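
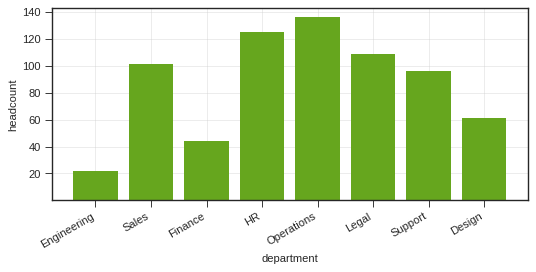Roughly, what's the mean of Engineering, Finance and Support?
(20 + 40 + 100) / 3 ≈ 53.

≈ 53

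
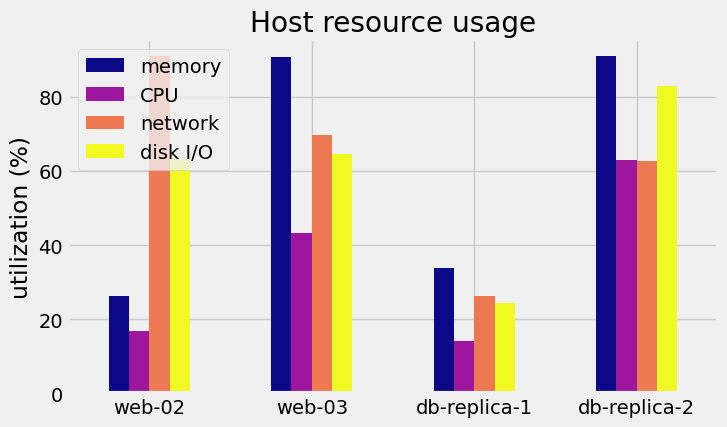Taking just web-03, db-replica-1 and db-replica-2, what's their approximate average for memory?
≈ 70

(90 + 30 + 90) / 3 ≈ 70.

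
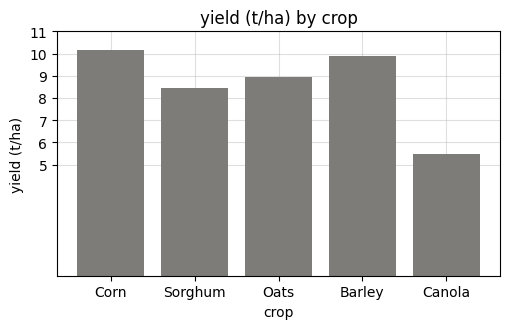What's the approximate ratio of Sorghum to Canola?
Sorghum ≈ 8, Canola ≈ 5; 8/5 ≈ 1.6.

≈ 1.6×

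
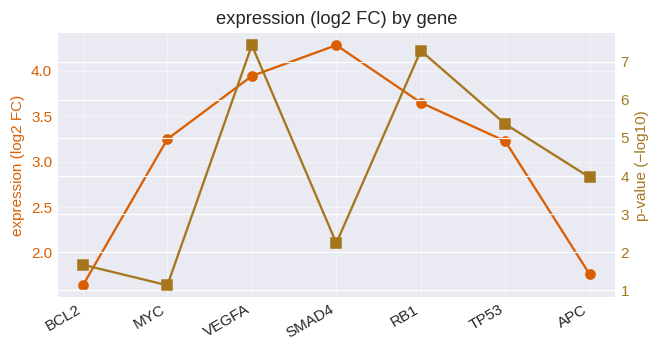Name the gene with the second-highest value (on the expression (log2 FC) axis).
Top 3 (on the expression (log2 FC) axis): SMAD4 ≈ 4.5, VEGFA ≈ 4.0, RB1 ≈ 3.5.

VEGFA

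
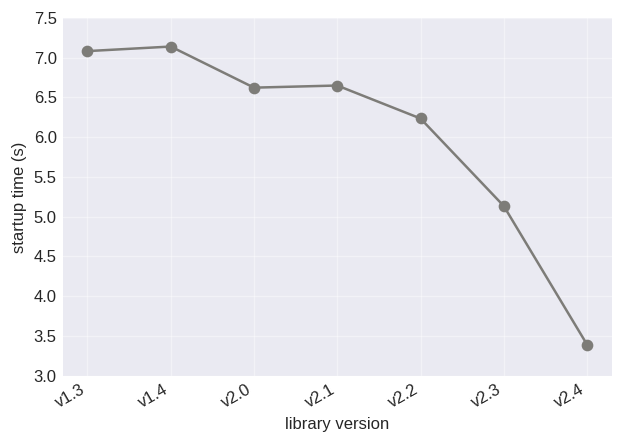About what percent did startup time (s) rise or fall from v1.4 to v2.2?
v1.4 ≈ 7.0, v2.2 ≈ 6.0; (6.0 − 7.0) / 7.0 ≈ -14.3%.

≈ -14.3%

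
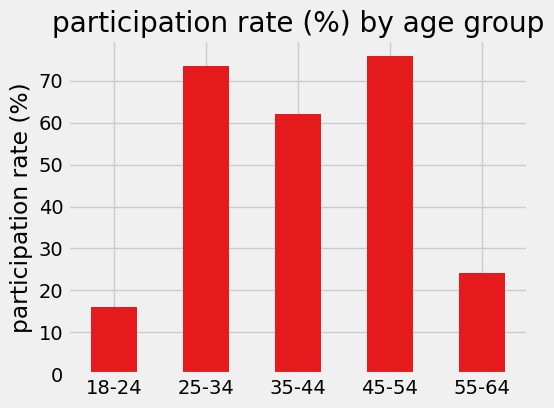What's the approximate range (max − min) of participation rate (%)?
≈ 60

Max 45-54 ≈ 80, min 18-24 ≈ 20; range ≈ 60.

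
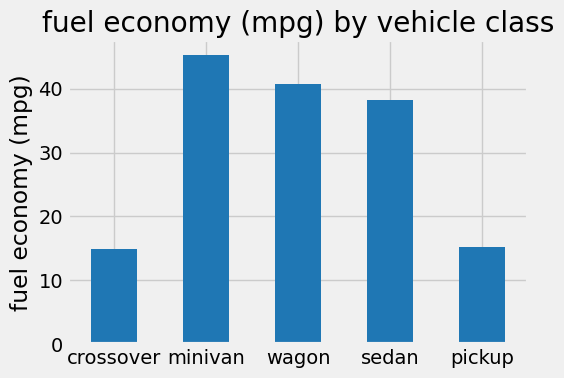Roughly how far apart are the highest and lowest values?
Max minivan ≈ 45, min crossover ≈ 15; range ≈ 30.

≈ 30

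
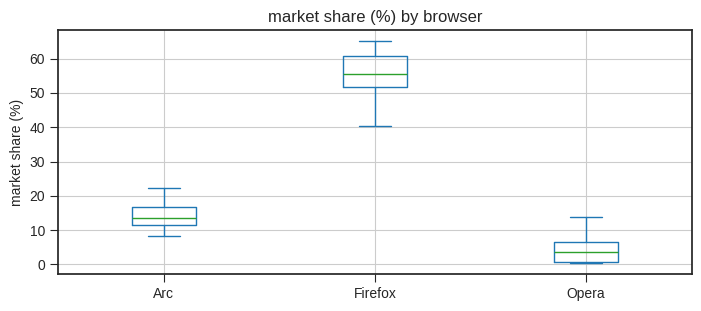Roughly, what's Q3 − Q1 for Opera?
≈ 5

Q3 ≈ 5, Q1 ≈ 0; IQR ≈ 5.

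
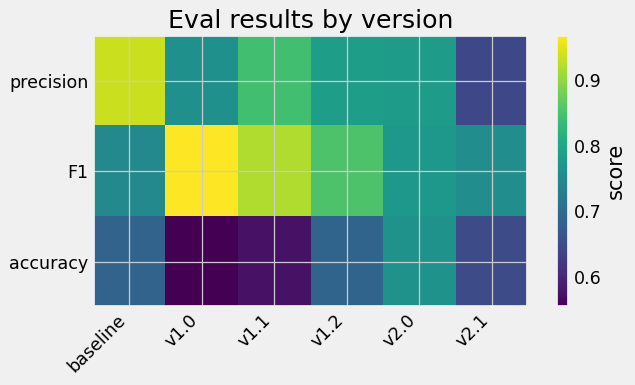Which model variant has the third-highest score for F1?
Top 4 for F1: v1.0 ≈ 0.95, v1.1 ≈ 0.90, v1.2 ≈ 0.85, v2.0 ≈ 0.75.

v1.2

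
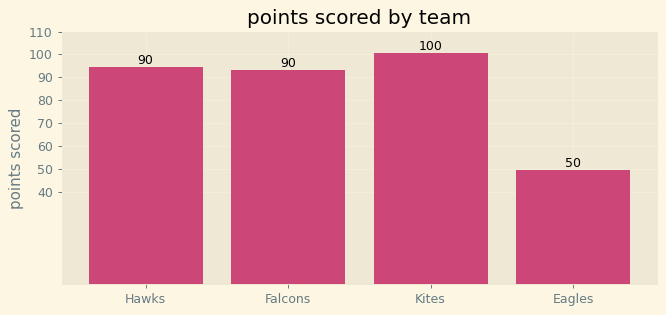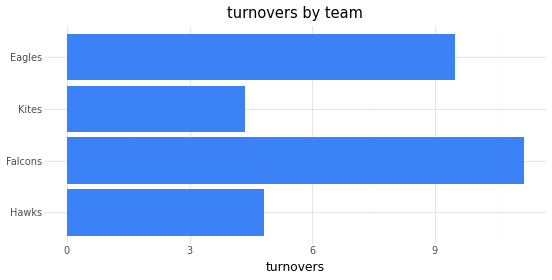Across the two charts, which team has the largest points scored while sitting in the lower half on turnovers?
Kites

Chart 2 median turnovers ≈ 8; below-median teams: Hawks, Kites. Among those, Kites has the highest points scored (≈ 100).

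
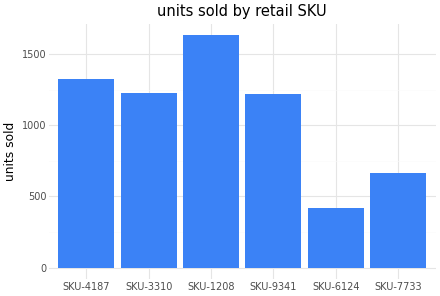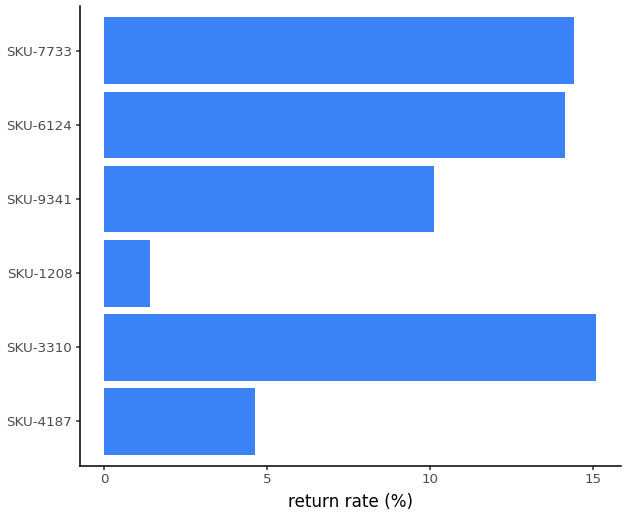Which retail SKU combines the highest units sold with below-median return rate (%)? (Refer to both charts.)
SKU-1208

Chart 2 median return rate (%) ≈ 12; below-median retail SKUs: SKU-4187, SKU-1208, SKU-9341. Among those, SKU-1208 has the highest units sold (≈ 1600).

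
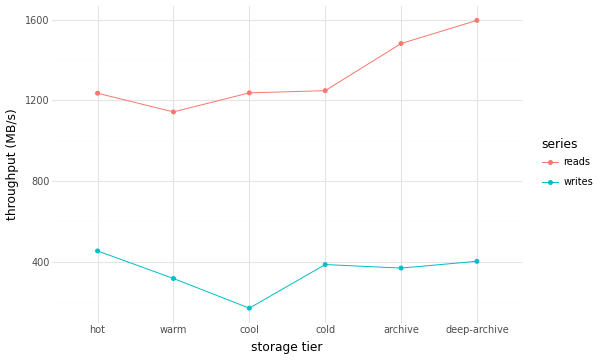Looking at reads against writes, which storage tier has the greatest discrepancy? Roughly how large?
deep-archive: reads ≈ 1600, writes ≈ 400 → gap ≈ 1200. Next-largest (archive) is only ≈ 1000.

deep-archive, ≈ 1200 MB/s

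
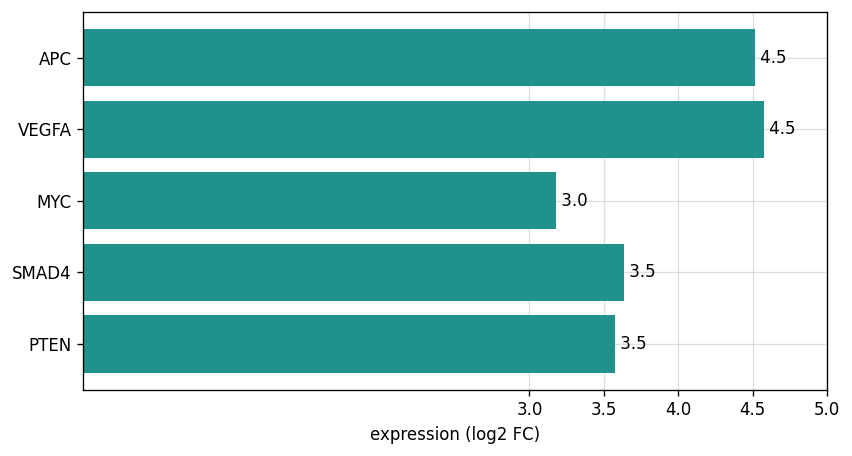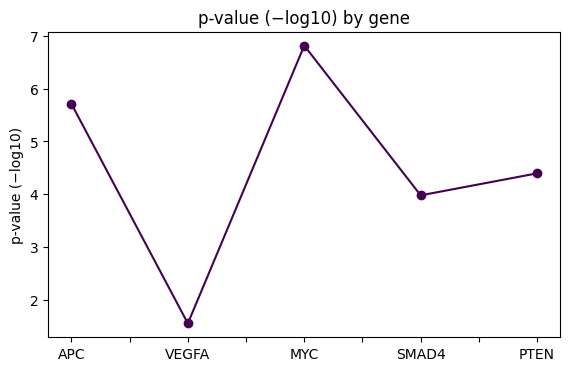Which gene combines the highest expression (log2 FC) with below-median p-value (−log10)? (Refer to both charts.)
Chart 2 median p-value (−log10) ≈ 4; below-median genes: VEGFA, SMAD4. Among those, VEGFA has the highest expression (log2 FC) (≈ 4.5).

VEGFA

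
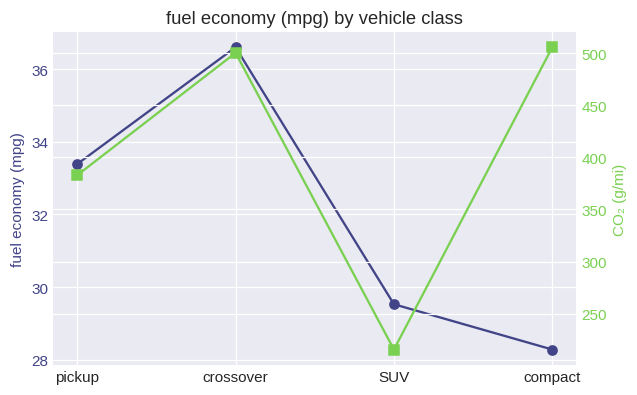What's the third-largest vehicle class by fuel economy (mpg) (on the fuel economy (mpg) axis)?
Top 4 (on the fuel economy (mpg) axis): crossover ≈ 37, pickup ≈ 33, SUV ≈ 30, compact ≈ 28.

SUV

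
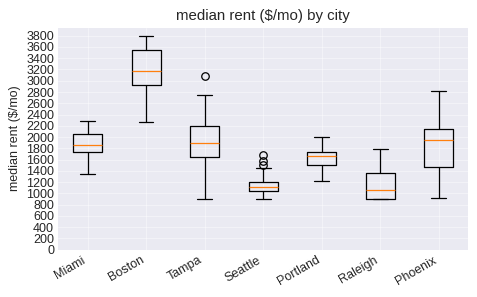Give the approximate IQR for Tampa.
Q3 ≈ 2200, Q1 ≈ 1600; IQR ≈ 600.

≈ 600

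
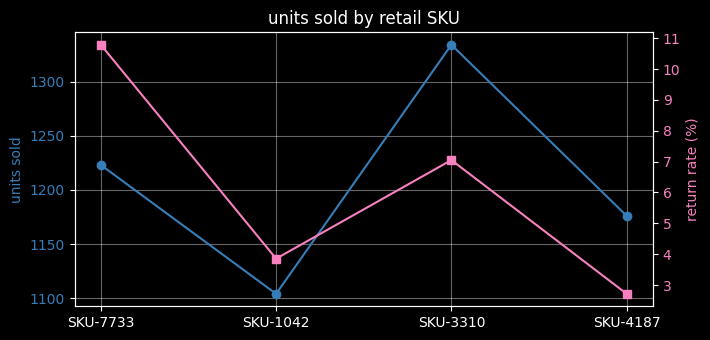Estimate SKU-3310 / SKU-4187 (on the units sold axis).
SKU-3310 ≈ 1340, SKU-4187 ≈ 1180; 1340/1180 ≈ 1.14.

≈ 1.14×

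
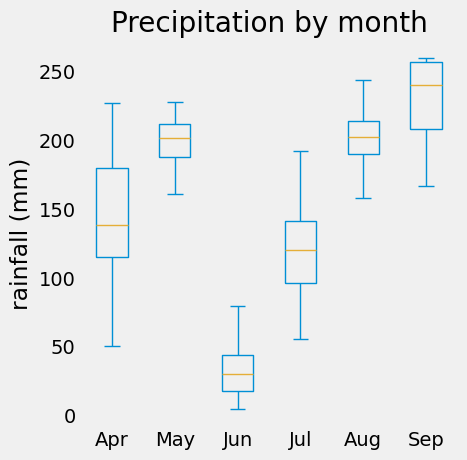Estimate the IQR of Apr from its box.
Q3 ≈ 180, Q1 ≈ 120; IQR ≈ 60.

≈ 60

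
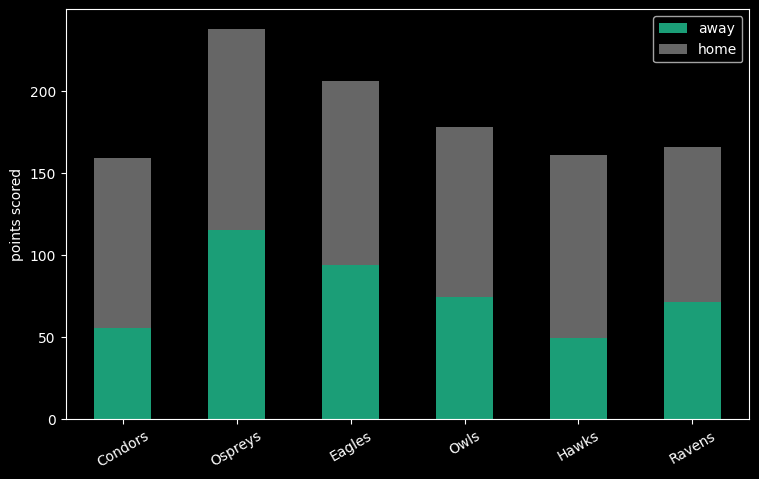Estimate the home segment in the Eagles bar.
≈ 100

home top ≈ 200, bottom ≈ 100; segment ≈ 100.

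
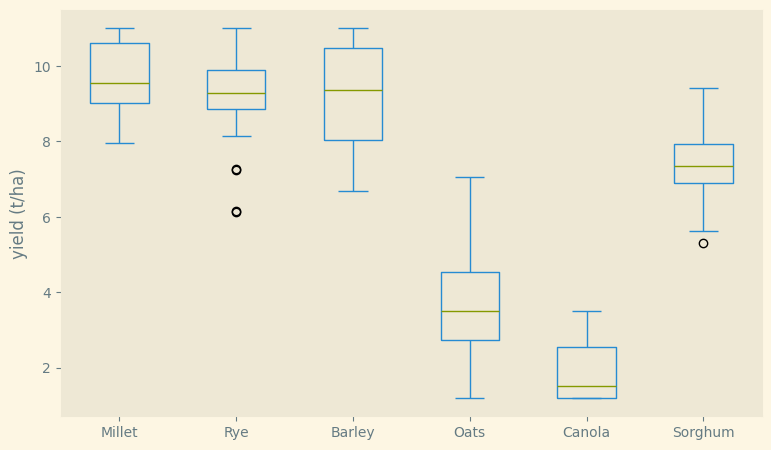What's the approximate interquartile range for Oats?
Q3 ≈ 5, Q1 ≈ 3; IQR ≈ 2.

≈ 2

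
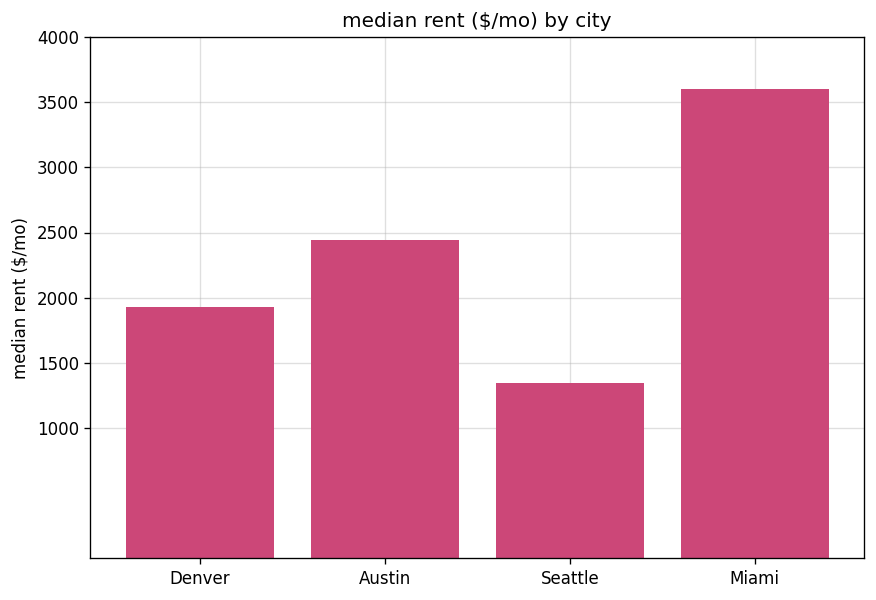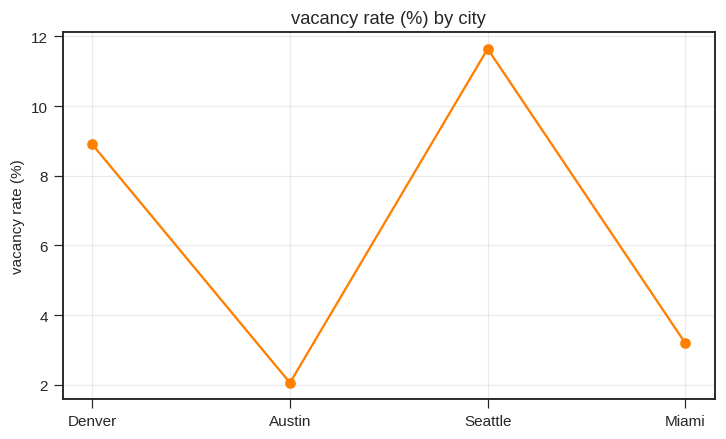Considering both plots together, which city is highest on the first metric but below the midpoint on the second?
Chart 2 median vacancy rate (%) ≈ 6; below-median cities: Austin, Miami. Among those, Miami has the highest median rent ($/mo) (≈ 3500).

Miami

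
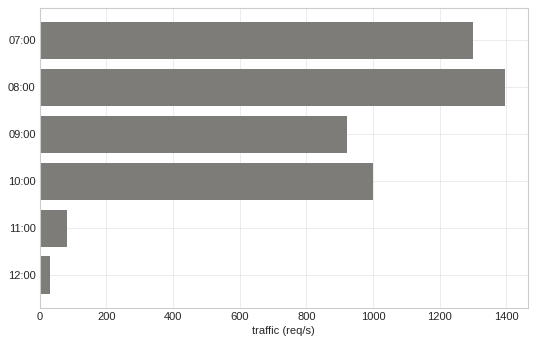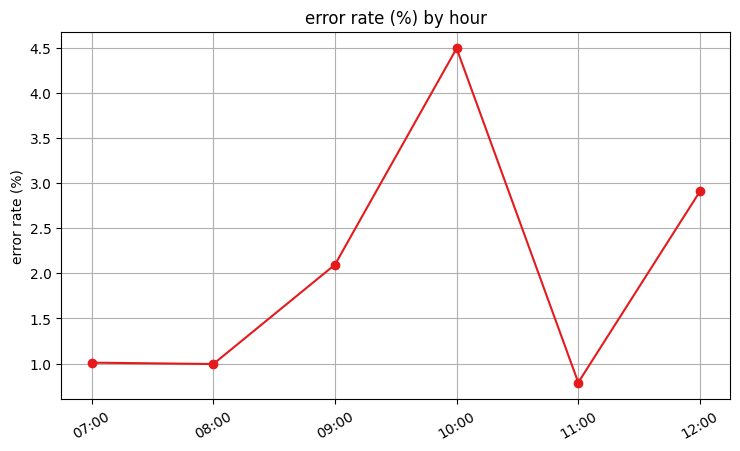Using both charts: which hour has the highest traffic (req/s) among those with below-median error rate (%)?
08:00

Chart 2 median error rate (%) ≈ 1.5; below-median hours: 07:00, 08:00, 11:00. Among those, 08:00 has the highest traffic (req/s) (≈ 1400).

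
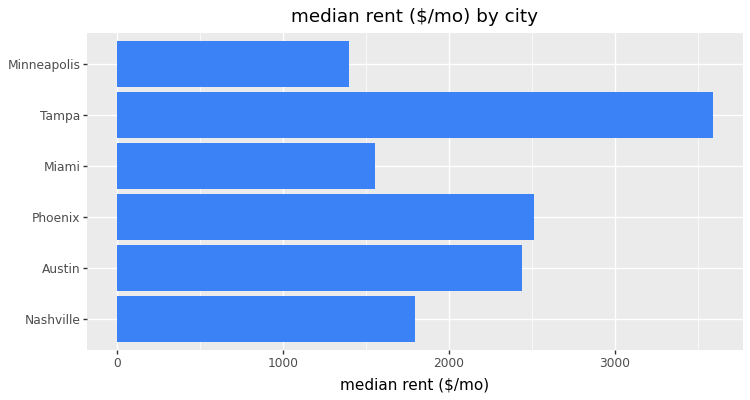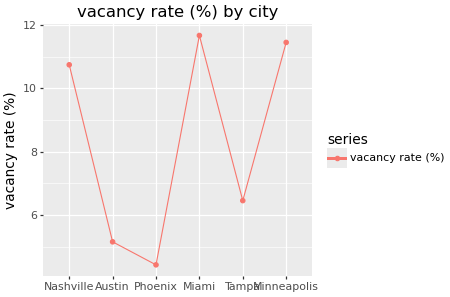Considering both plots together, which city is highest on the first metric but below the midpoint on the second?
Tampa

Chart 2 median vacancy rate (%) ≈ 8; below-median cities: Austin, Phoenix, Tampa. Among those, Tampa has the highest median rent ($/mo) (≈ 3500).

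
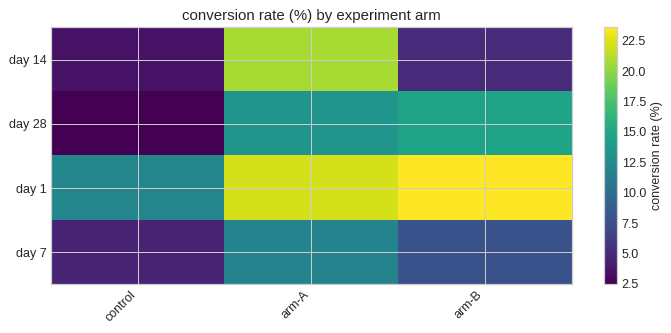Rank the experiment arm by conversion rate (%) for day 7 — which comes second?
arm-B

Top 3 for day 7: arm-A ≈ 12, arm-B ≈ 8, control ≈ 4.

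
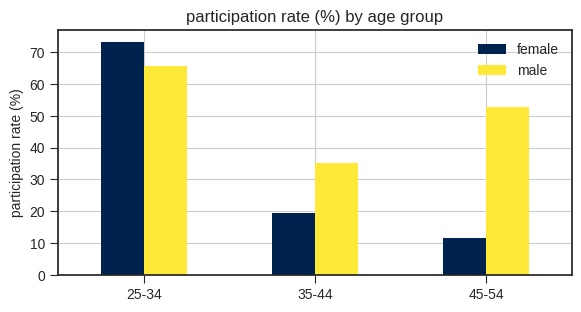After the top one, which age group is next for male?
45-54

Top 3 for male: 25-34 ≈ 70, 45-54 ≈ 50, 35-44 ≈ 40.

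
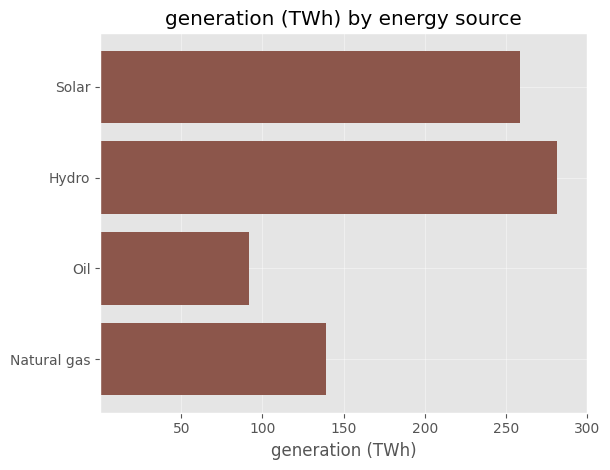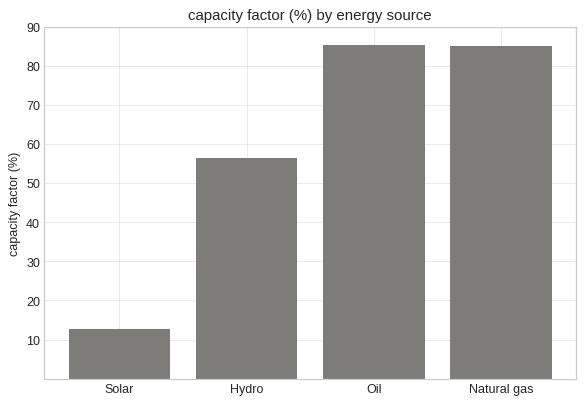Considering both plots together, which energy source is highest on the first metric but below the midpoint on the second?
Chart 2 median capacity factor (%) ≈ 70; below-median energy sources: Solar, Hydro. Among those, Hydro has the highest generation (TWh) (≈ 300).

Hydro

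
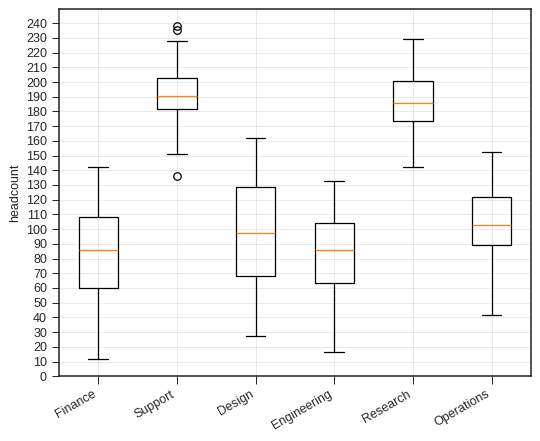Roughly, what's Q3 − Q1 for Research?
Q3 ≈ 200, Q1 ≈ 170; IQR ≈ 30.

≈ 30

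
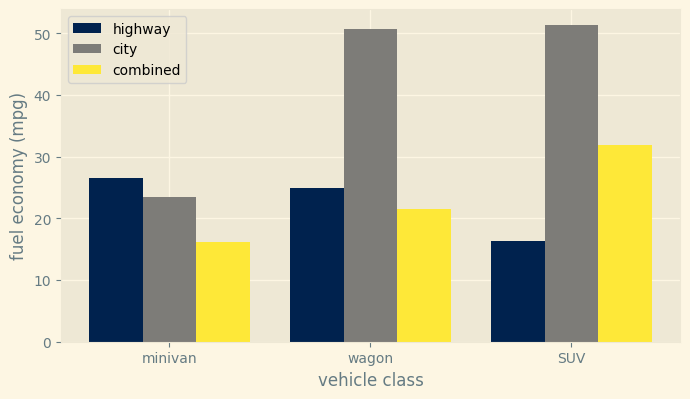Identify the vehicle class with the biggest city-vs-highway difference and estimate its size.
SUV: city ≈ 50, highway ≈ 15 → gap ≈ 35. Next-largest (wagon) is only ≈ 25.

SUV, ≈ 35 mpg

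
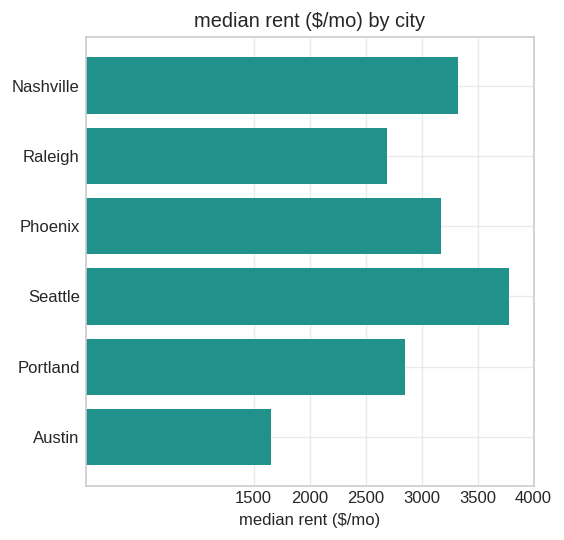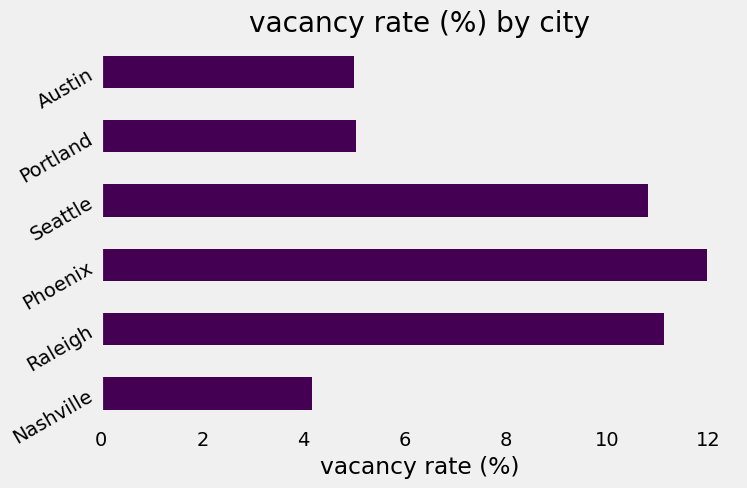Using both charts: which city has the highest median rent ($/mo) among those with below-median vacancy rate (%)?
Chart 2 median vacancy rate (%) ≈ 8; below-median cities: Nashville, Portland, Austin. Among those, Nashville has the highest median rent ($/mo) (≈ 3500).

Nashville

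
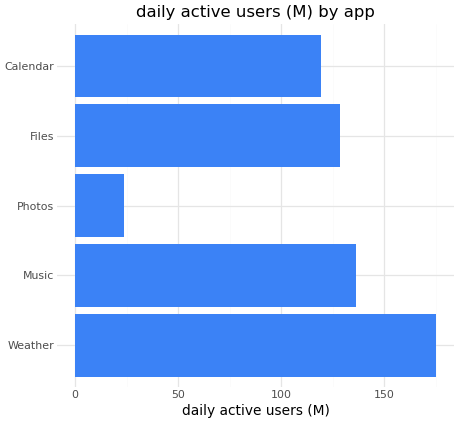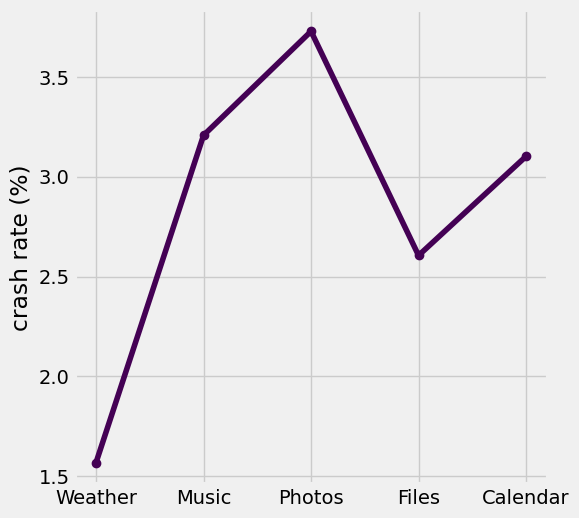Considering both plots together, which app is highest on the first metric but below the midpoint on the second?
Chart 2 median crash rate (%) ≈ 3; below-median apps: Weather, Files. Among those, Weather has the highest daily active users (M) (≈ 180).

Weather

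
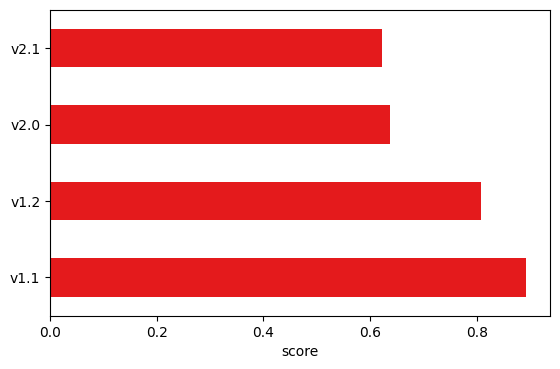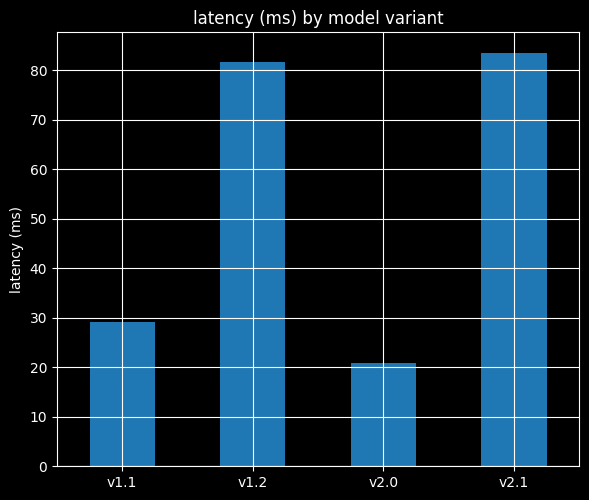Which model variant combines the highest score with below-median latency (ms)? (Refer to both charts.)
v1.1

Chart 2 median latency (ms) ≈ 60; below-median model variants: v1.1, v2.0. Among those, v1.1 has the highest score (≈ 0.9).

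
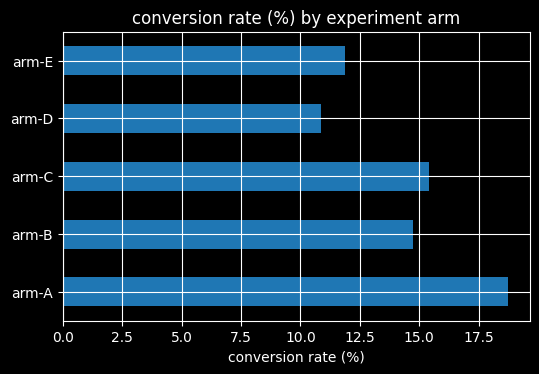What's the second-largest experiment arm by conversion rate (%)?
Top 3: arm-A ≈ 18, arm-C ≈ 16, arm-B ≈ 14.

arm-C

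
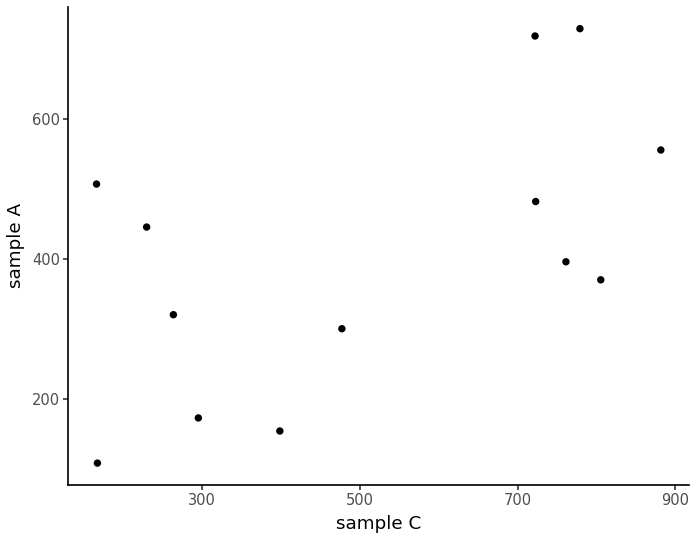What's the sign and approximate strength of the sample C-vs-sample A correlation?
Points are positively correlated; moderate (|r| ≈ 0.6).

positive, moderate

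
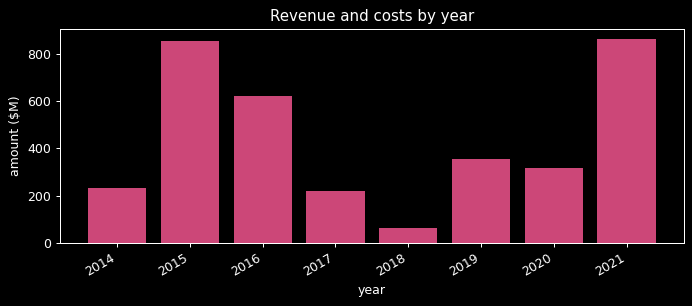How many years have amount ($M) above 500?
Above 500: 2015, 2016, 2021.

3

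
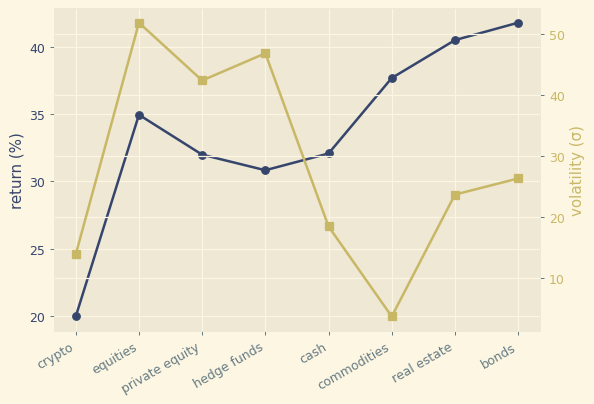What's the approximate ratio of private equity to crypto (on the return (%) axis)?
private equity ≈ 32, crypto ≈ 20; 32/20 ≈ 1.6.

≈ 1.6×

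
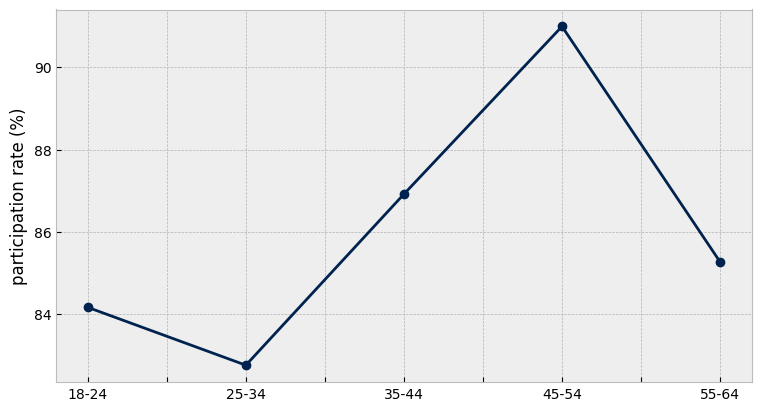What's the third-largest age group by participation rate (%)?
Top 4: 45-54 ≈ 91, 35-44 ≈ 87, 55-64 ≈ 85, 18-24 ≈ 84.

55-64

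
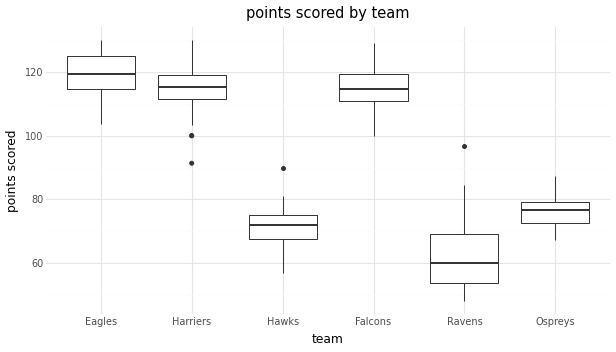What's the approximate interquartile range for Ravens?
≈ 15

Q3 ≈ 70, Q1 ≈ 55; IQR ≈ 15.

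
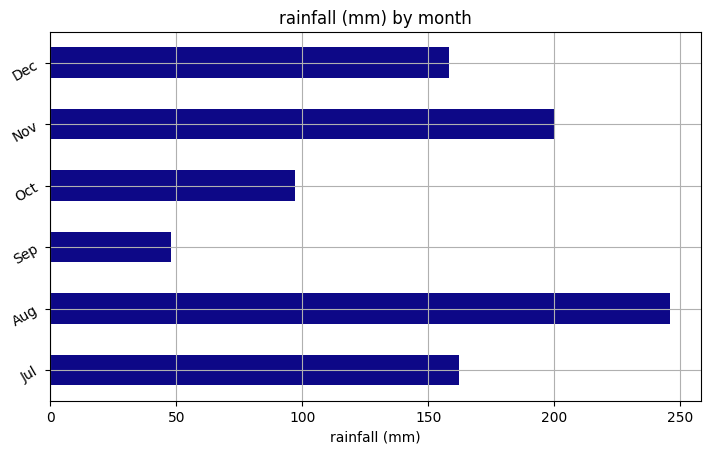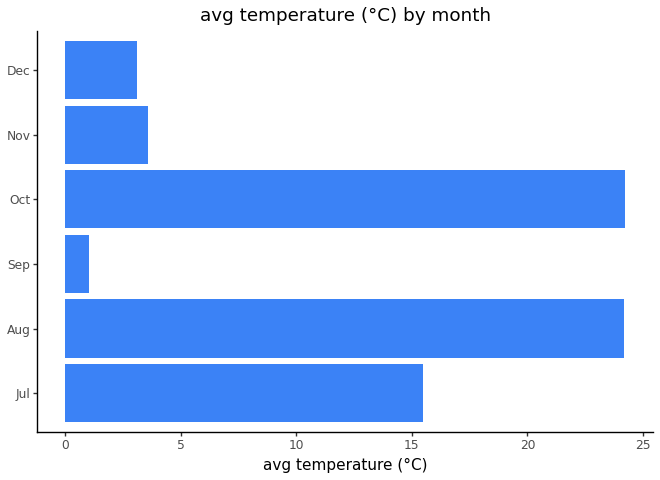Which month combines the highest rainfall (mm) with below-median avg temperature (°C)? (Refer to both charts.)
Chart 2 median avg temperature (°C) ≈ 10; below-median months: Sep, Nov, Dec. Among those, Nov has the highest rainfall (mm) (≈ 200).

Nov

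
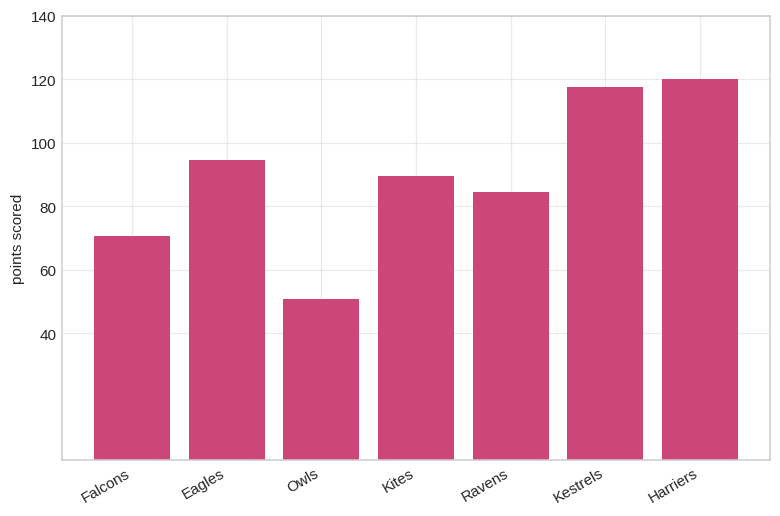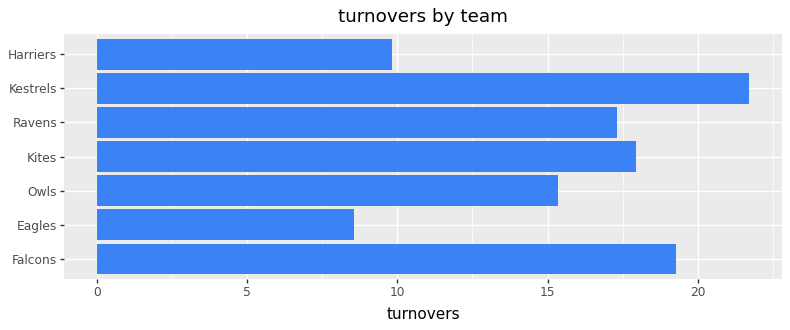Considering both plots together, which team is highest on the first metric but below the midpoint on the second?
Harriers

Chart 2 median turnovers ≈ 18; below-median teams: Eagles, Owls, Harriers. Among those, Harriers has the highest points scored (≈ 120).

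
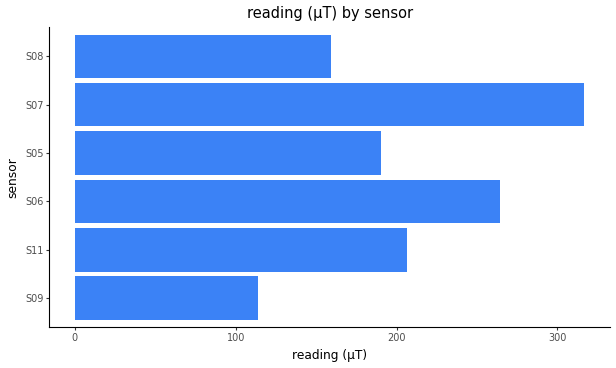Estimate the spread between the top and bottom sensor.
Max S07 ≈ 300, min S09 ≈ 100; range ≈ 200.

≈ 200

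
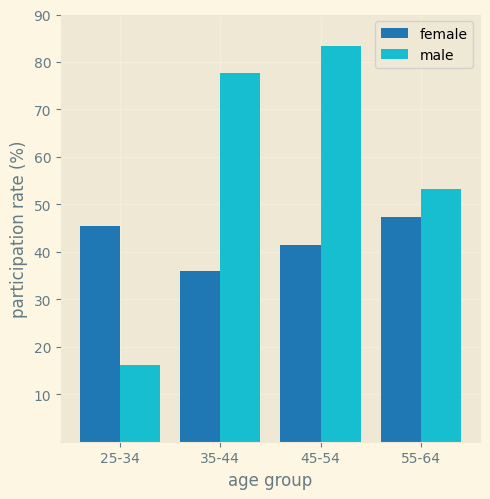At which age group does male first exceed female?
35-44

25-34: male ≈ 20 vs female ≈ 50 (not yet); 35-44: male ≈ 80 vs female ≈ 40 (first crossover).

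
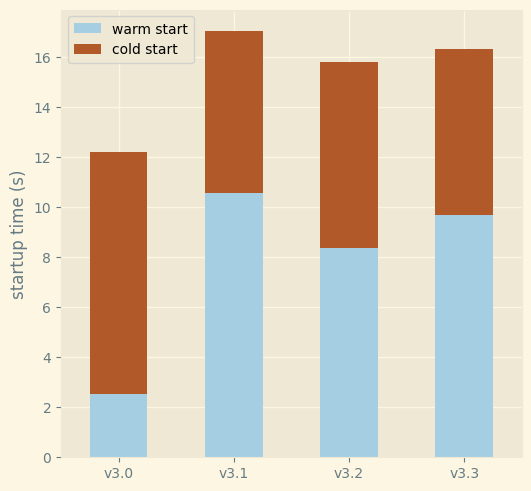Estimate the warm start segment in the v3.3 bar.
≈ 10

warm start top ≈ 10, bottom ≈ 0; segment ≈ 10.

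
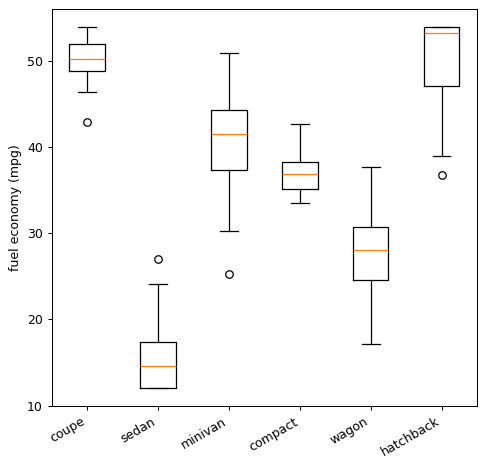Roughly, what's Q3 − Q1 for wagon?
≈ 5

Q3 ≈ 30, Q1 ≈ 25; IQR ≈ 5.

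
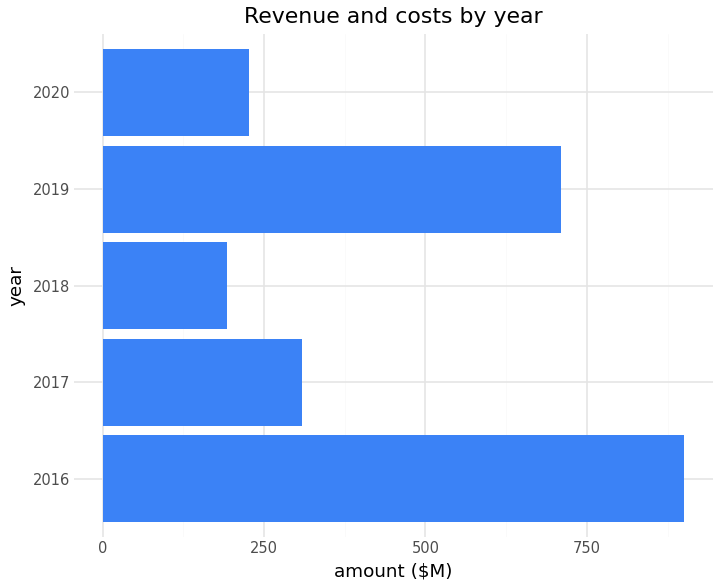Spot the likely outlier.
2016

2016 ≈ 900; the rest sit between ≈ 200 and ≈ 700.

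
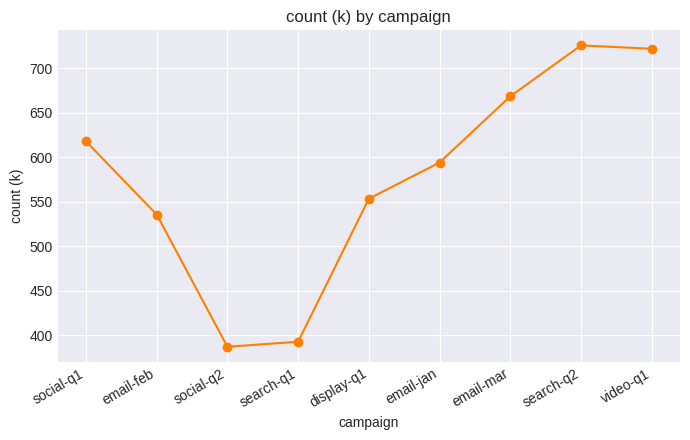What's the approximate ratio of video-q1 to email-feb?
video-q1 ≈ 700, email-feb ≈ 550; 700/550 ≈ 1.27.

≈ 1.27×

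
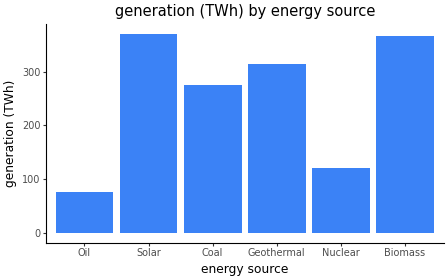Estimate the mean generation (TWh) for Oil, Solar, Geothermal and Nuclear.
≈ 212

(100 + 350 + 300 + 100) / 4 ≈ 212.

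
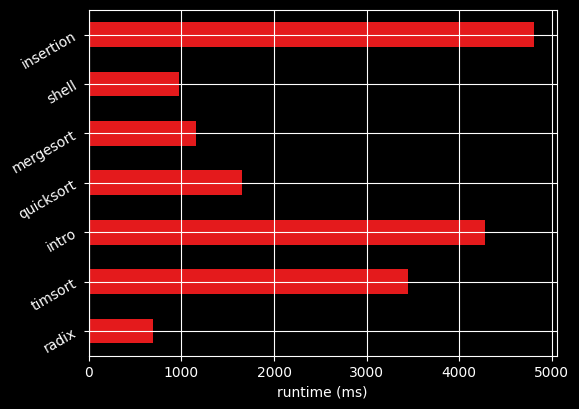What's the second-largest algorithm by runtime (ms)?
Top 3: insertion ≈ 5000, intro ≈ 4500, timsort ≈ 3500.

intro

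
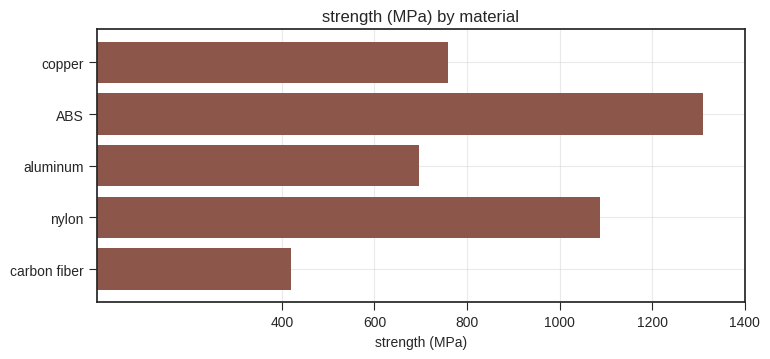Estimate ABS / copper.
ABS ≈ 1400, copper ≈ 800; 1400/800 ≈ 1.75.

≈ 1.75×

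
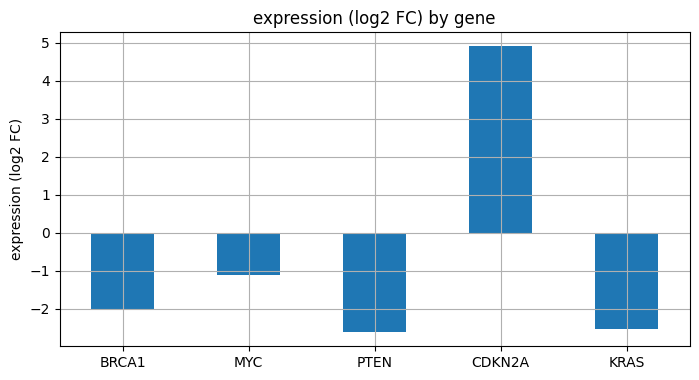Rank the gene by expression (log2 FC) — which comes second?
MYC

Top 3: CDKN2A ≈ 5, MYC ≈ -1, BRCA1 ≈ -2.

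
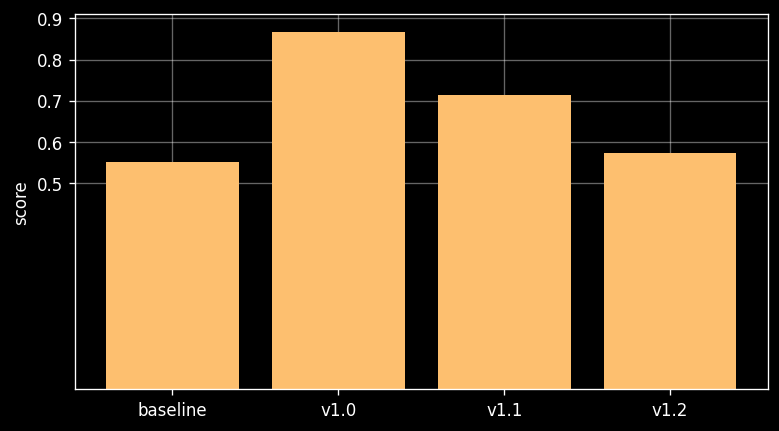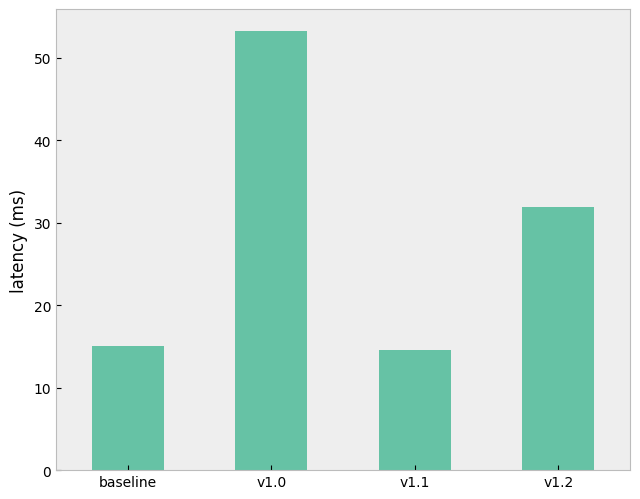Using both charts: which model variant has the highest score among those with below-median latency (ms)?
v1.1

Chart 2 median latency (ms) ≈ 25; below-median model variants: baseline, v1.1. Among those, v1.1 has the highest score (≈ 0.7).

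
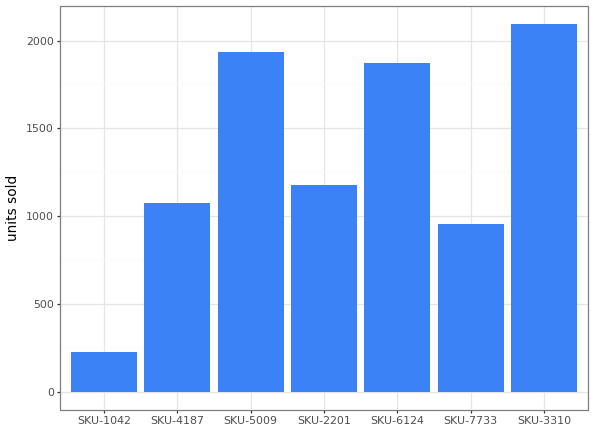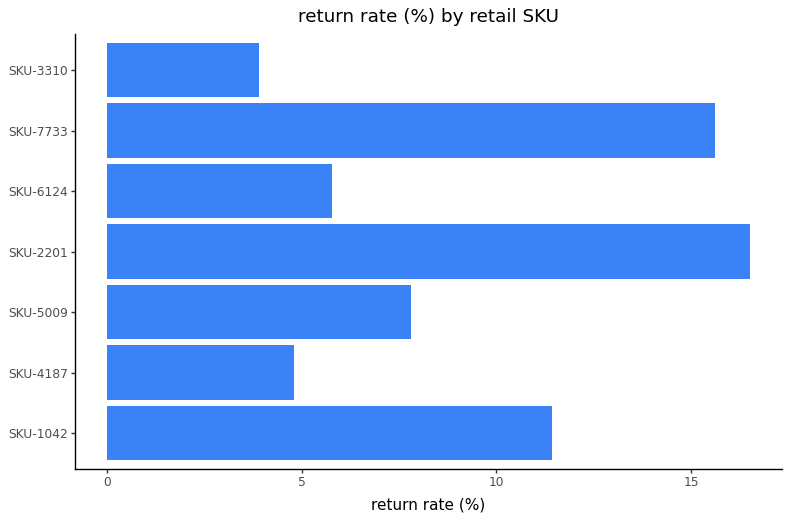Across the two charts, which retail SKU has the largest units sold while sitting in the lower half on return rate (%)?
Chart 2 median return rate (%) ≈ 8; below-median retail SKUs: SKU-4187, SKU-6124, SKU-3310. Among those, SKU-3310 has the highest units sold (≈ 2000).

SKU-3310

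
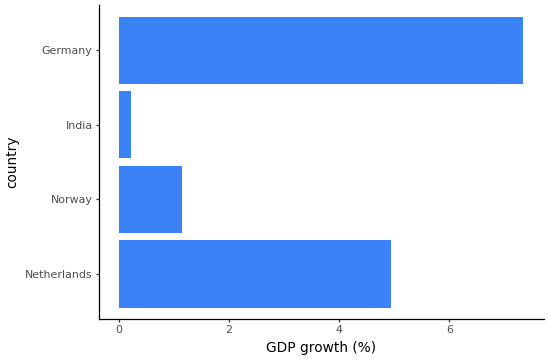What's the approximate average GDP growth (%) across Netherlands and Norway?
(5 + 1) / 2 ≈ 3.

≈ 3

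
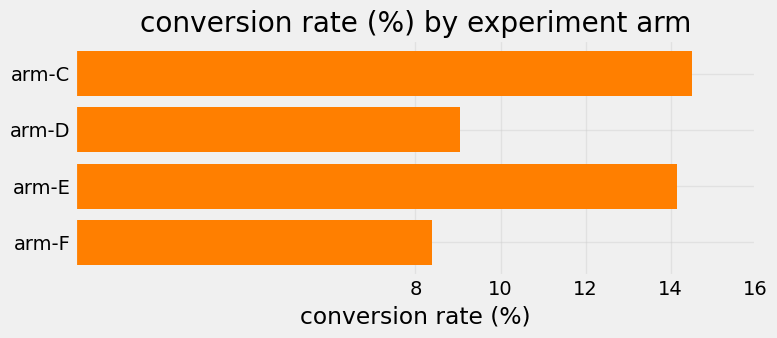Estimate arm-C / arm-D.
arm-C ≈ 14, arm-D ≈ 10; 14/10 ≈ 1.4.

≈ 1.4×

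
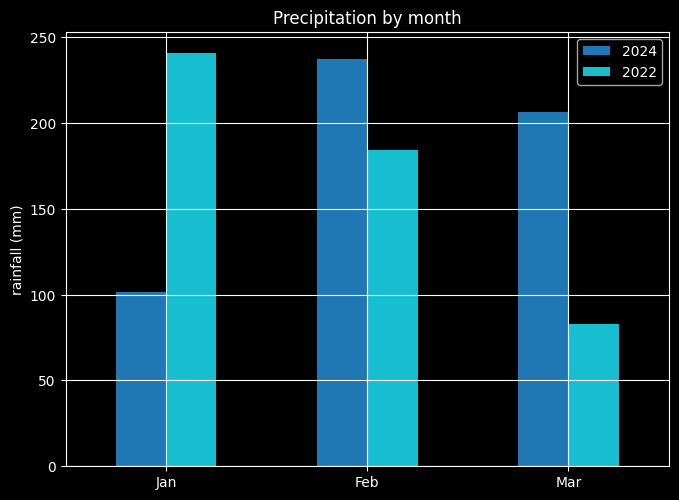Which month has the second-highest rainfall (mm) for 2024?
Mar

Top 3 for 2024: Feb ≈ 250, Mar ≈ 200, Jan ≈ 100.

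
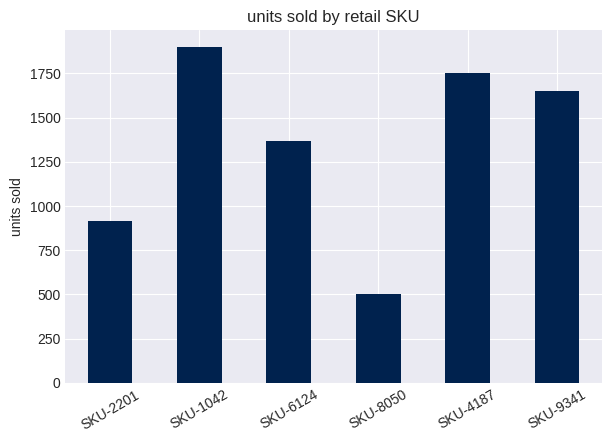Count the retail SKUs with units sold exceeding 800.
Above 800: SKU-2201, SKU-1042, SKU-6124, SKU-4187, SKU-9341.

5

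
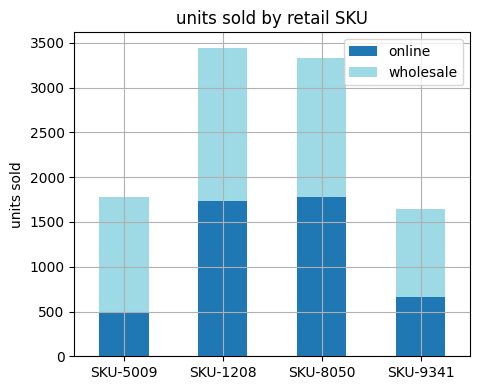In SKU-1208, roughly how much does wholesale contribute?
≈ 2000

wholesale top ≈ 3500, bottom ≈ 1500; segment ≈ 2000.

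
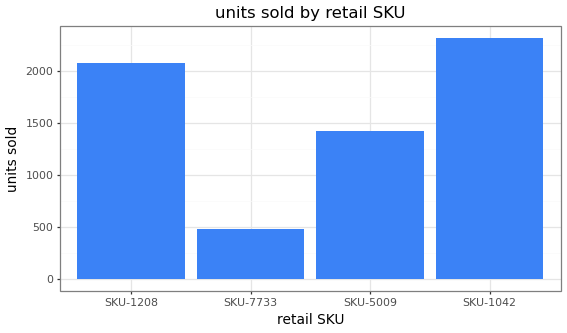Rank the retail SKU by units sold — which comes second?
Top 3: SKU-1042 ≈ 2400, SKU-1208 ≈ 2000, SKU-5009 ≈ 1400.

SKU-1208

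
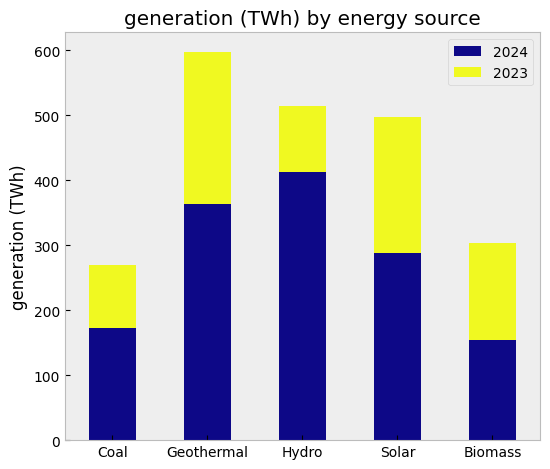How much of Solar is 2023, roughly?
≈ 200

2023 top ≈ 500, bottom ≈ 300; segment ≈ 200.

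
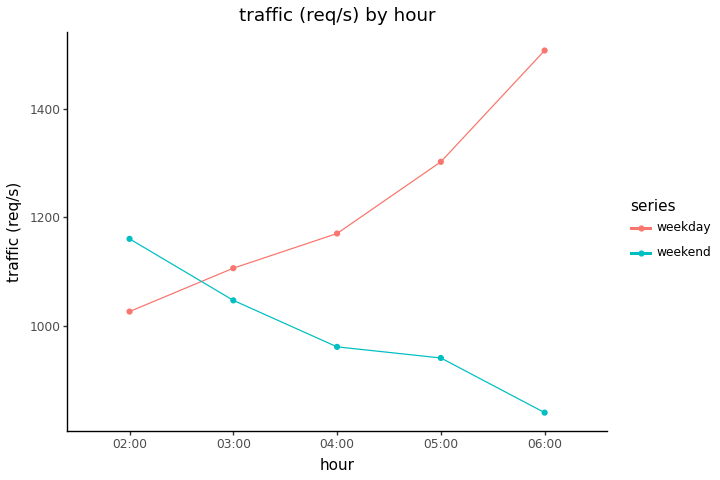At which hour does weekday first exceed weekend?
02:00: weekday ≈ 1000 vs weekend ≈ 1200 (not yet); 03:00: weekday ≈ 1100 vs weekend ≈ 1000 (first crossover).

03:00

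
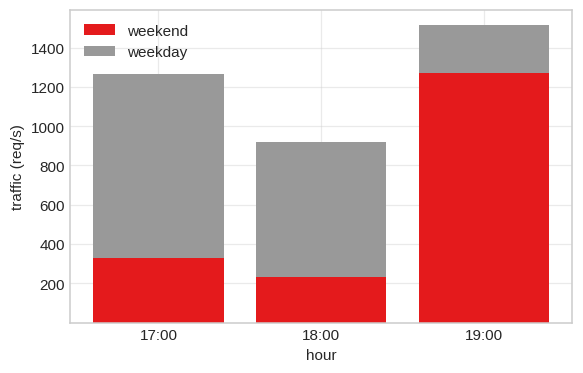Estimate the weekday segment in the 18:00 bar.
≈ 800

weekday top ≈ 1000, bottom ≈ 200; segment ≈ 800.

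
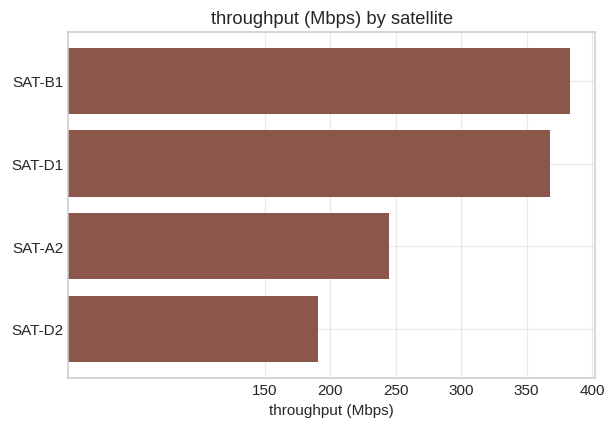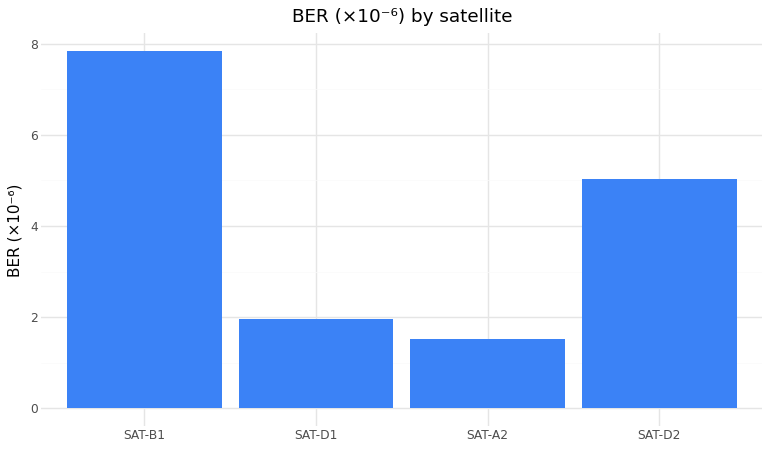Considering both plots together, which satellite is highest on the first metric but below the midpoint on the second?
Chart 2 median BER (×10⁻⁶) ≈ 3; below-median satellites: SAT-D1, SAT-A2. Among those, SAT-D1 has the highest throughput (Mbps) (≈ 350).

SAT-D1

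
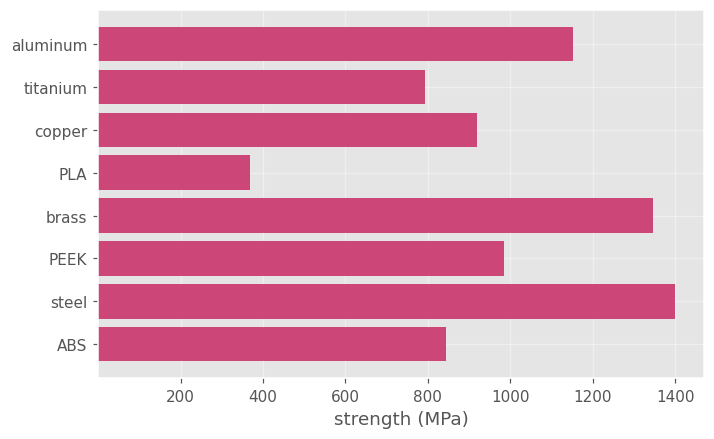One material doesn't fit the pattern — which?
PLA ≈ 400; the rest sit between ≈ 800 and ≈ 1400.

PLA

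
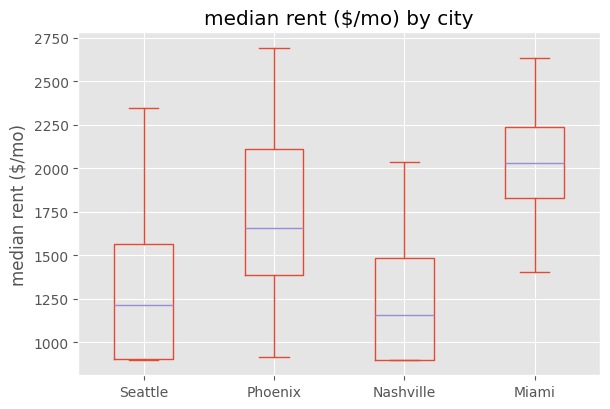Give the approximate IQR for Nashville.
Q3 ≈ 1500, Q1 ≈ 900; IQR ≈ 600.

≈ 600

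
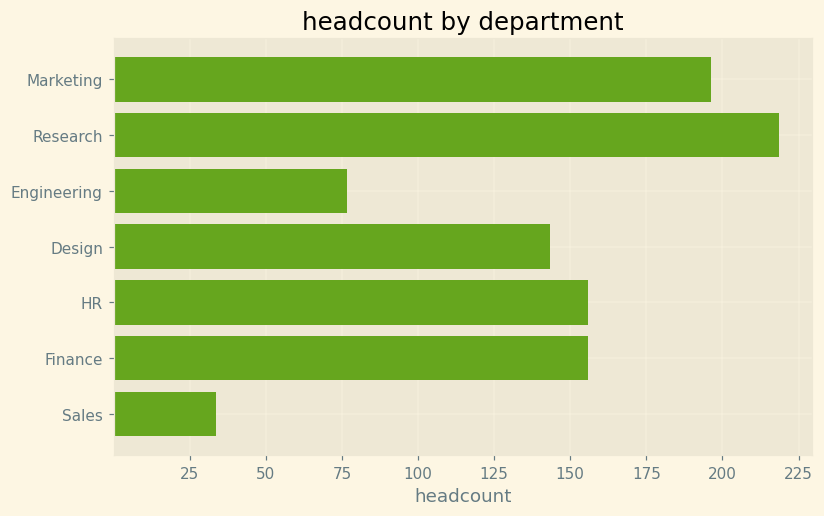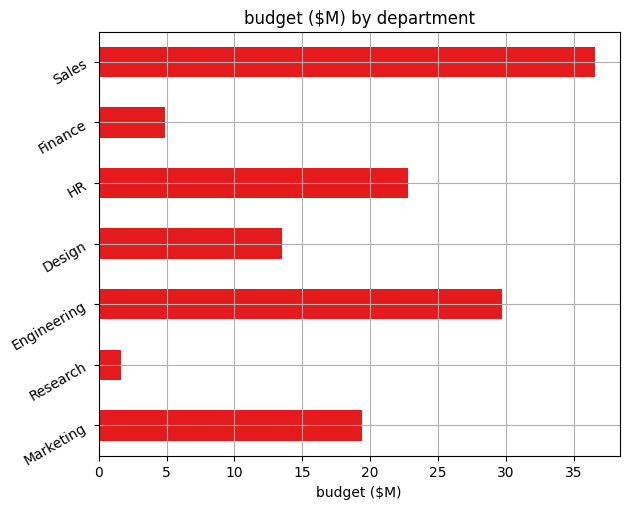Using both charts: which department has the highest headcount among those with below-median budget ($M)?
Research

Chart 2 median budget ($M) ≈ 20; below-median departments: Research, Design, Finance. Among those, Research has the highest headcount (≈ 225).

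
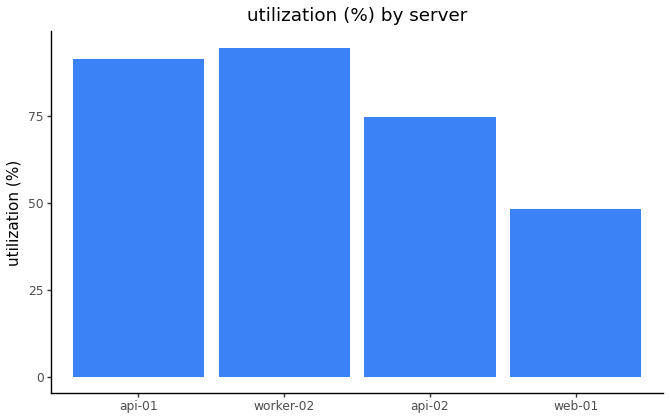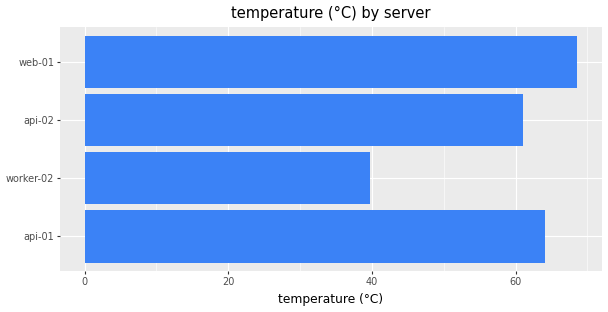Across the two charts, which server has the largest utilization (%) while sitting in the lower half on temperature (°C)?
worker-02

Chart 2 median temperature (°C) ≈ 60; below-median servers: worker-02, api-02. Among those, worker-02 has the highest utilization (%) (≈ 90).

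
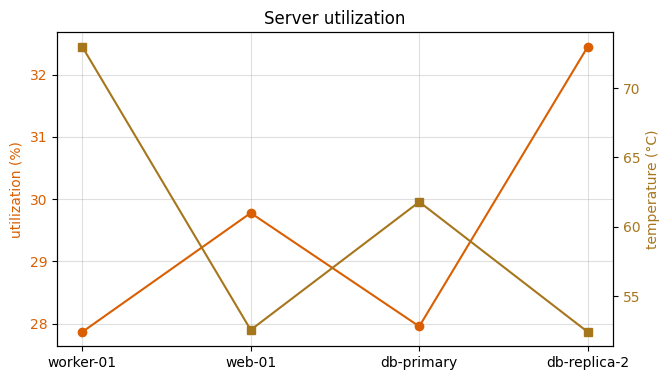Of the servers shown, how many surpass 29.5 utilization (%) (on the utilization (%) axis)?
2

Above 29.5: web-01, db-replica-2.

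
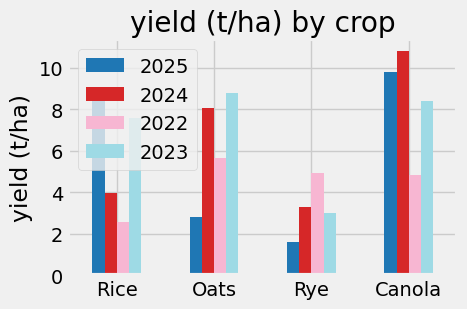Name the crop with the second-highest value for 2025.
Rice

Top 3 for 2025: Canola ≈ 10, Rice ≈ 8, Oats ≈ 3.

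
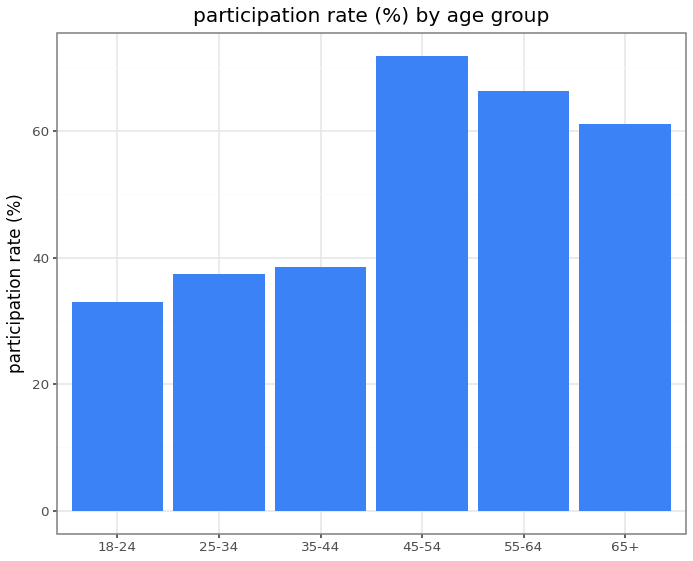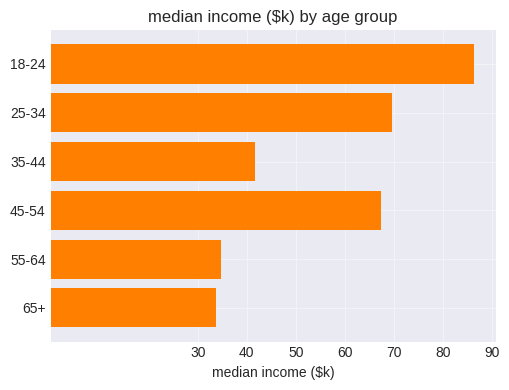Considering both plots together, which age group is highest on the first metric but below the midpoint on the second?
Chart 2 median median income ($k) ≈ 50; below-median age groups: 35-44, 55-64, 65+. Among those, 55-64 has the highest participation rate (%) (≈ 70).

55-64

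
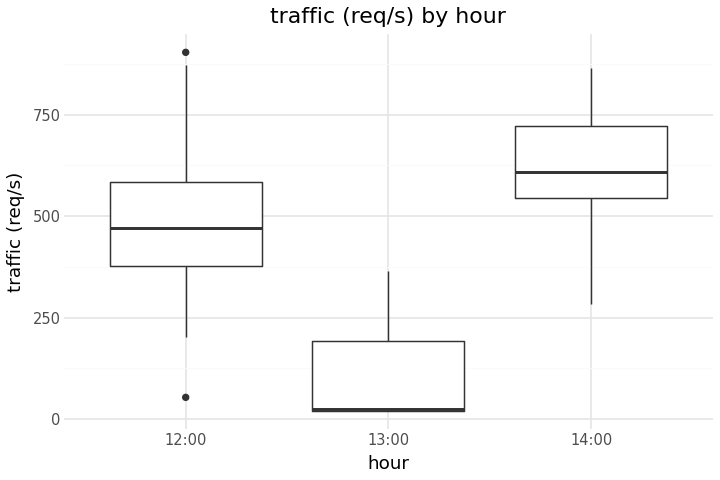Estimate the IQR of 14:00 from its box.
≈ 150

Q3 ≈ 700, Q1 ≈ 550; IQR ≈ 150.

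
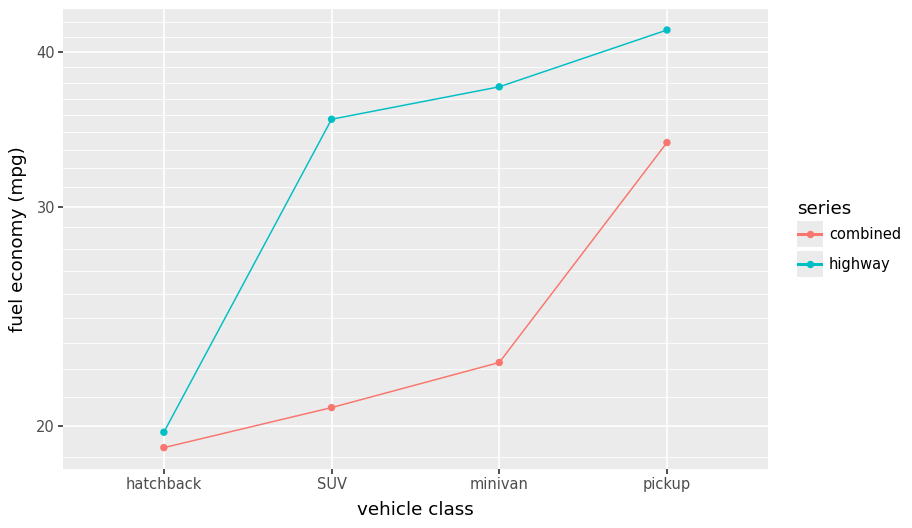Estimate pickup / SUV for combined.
pickup ≈ 34, SUV ≈ 20; 34/20 ≈ 1.7.

≈ 1.7×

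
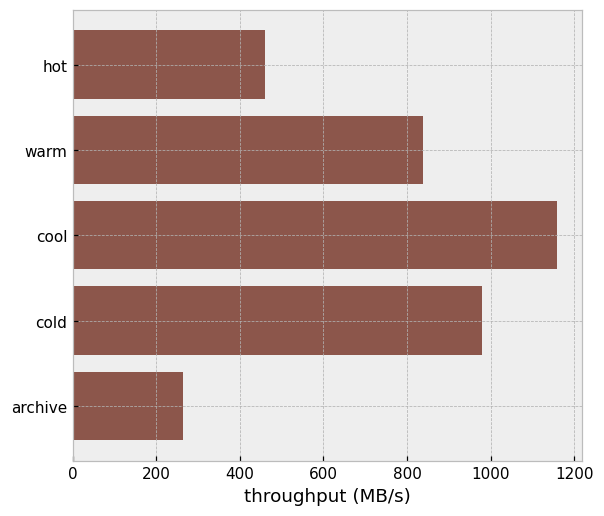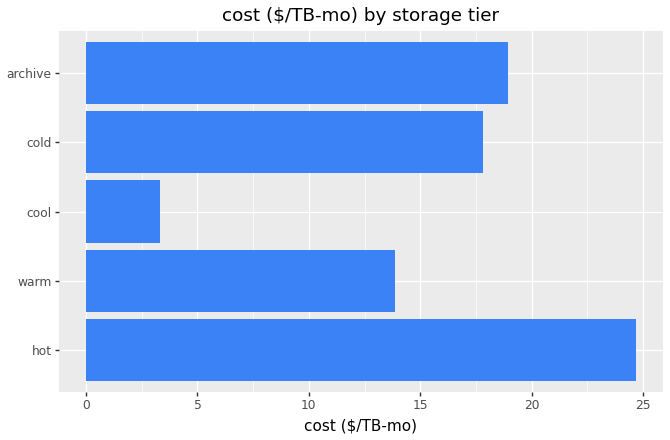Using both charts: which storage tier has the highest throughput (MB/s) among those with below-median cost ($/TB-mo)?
Chart 2 median cost ($/TB-mo) ≈ 20; below-median storage tiers: warm, cool. Among those, cool has the highest throughput (MB/s) (≈ 1200).

cool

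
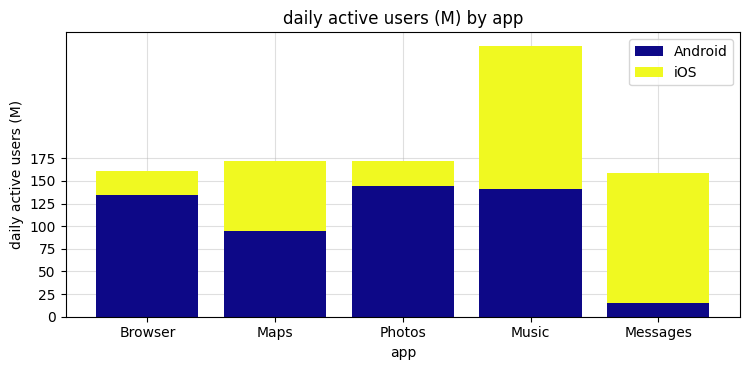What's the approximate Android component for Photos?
≈ 150

Android top ≈ 150, bottom ≈ 0; segment ≈ 150.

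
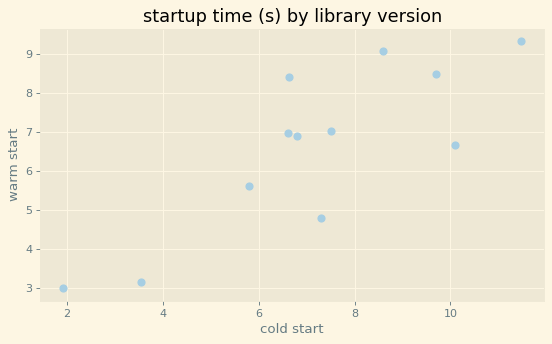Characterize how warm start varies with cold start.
Points are positively correlated; strong (|r| ≈ 0.8).

positive, strong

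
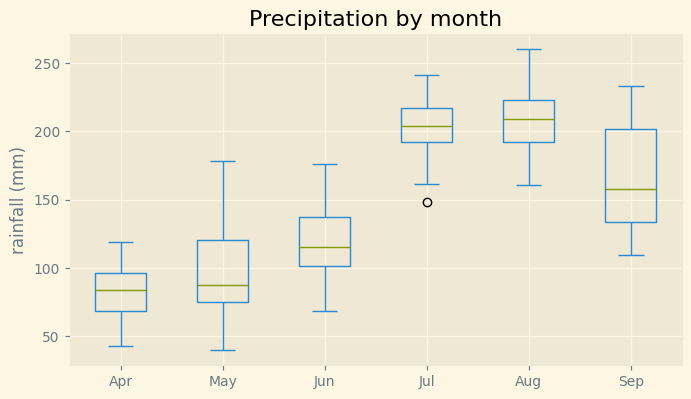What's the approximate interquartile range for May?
Q3 ≈ 120, Q1 ≈ 80; IQR ≈ 40.

≈ 40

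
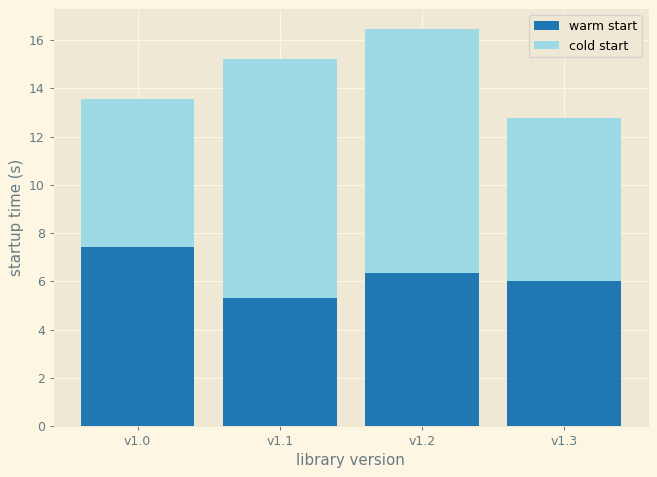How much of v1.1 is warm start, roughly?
≈ 6

warm start top ≈ 6, bottom ≈ 0; segment ≈ 6.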